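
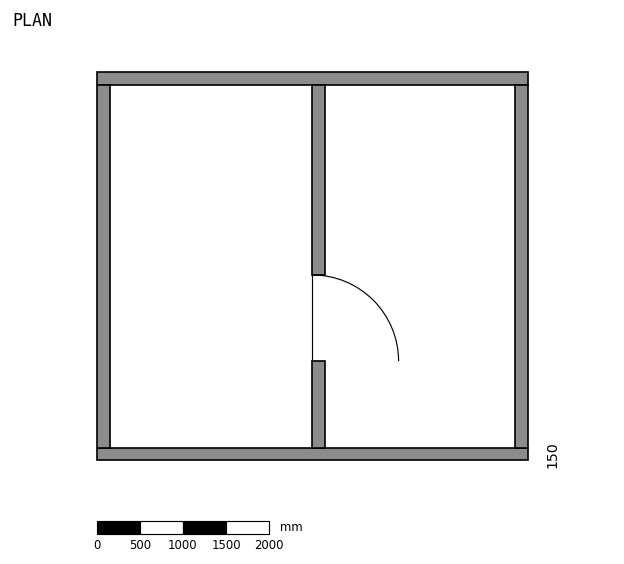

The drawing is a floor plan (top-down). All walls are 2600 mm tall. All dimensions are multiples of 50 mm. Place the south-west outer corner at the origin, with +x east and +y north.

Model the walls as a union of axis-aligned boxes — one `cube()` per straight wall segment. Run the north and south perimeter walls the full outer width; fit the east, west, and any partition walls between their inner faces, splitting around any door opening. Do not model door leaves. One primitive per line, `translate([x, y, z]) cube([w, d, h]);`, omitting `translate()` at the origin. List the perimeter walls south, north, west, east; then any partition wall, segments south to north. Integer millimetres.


cube([5000, 150, 2600]);
translate([0, 4350, 0]) cube([5000, 150, 2600]);
translate([0, 150, 0]) cube([150, 4200, 2600]);
translate([4850, 150, 0]) cube([150, 4200, 2600]);
translate([2500, 150, 0]) cube([150, 1000, 2600]);
translate([2500, 2150, 0]) cube([150, 2200, 2600]);


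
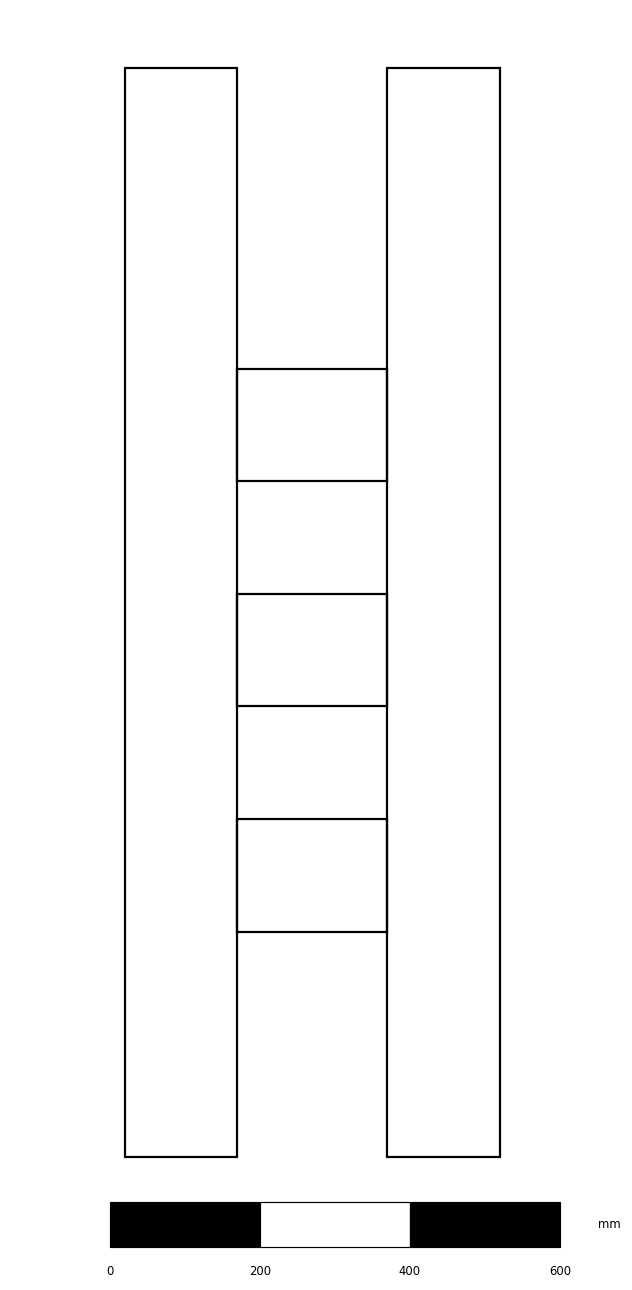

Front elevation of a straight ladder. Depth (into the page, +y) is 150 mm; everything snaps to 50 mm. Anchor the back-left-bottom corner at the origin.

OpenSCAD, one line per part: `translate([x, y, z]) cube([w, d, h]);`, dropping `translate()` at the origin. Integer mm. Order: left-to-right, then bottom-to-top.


cube([150, 150, 1450]);
translate([150, 0, 300]) cube([200, 150, 150]);
translate([150, 0, 600]) cube([200, 150, 150]);
translate([150, 0, 900]) cube([200, 150, 150]);
translate([350, 0, 0]) cube([150, 150, 1450]);


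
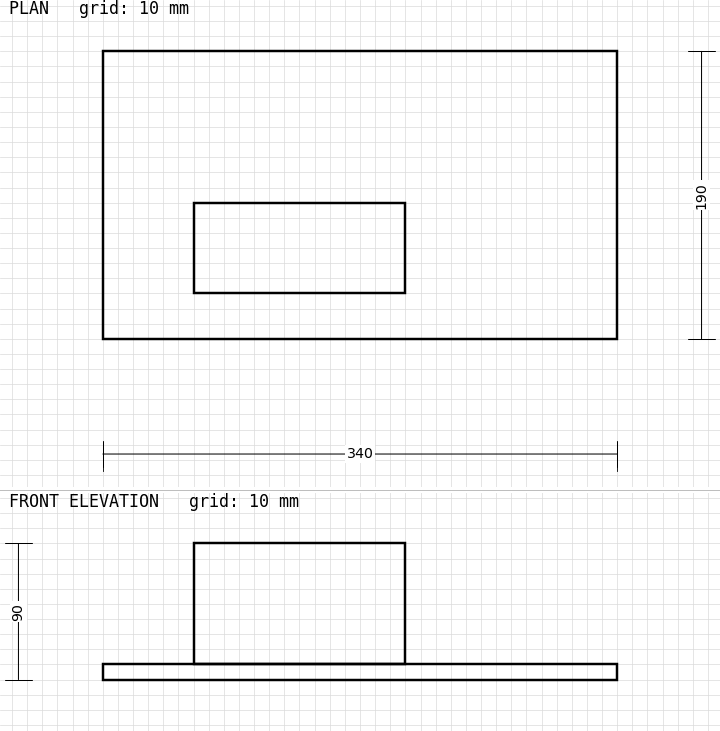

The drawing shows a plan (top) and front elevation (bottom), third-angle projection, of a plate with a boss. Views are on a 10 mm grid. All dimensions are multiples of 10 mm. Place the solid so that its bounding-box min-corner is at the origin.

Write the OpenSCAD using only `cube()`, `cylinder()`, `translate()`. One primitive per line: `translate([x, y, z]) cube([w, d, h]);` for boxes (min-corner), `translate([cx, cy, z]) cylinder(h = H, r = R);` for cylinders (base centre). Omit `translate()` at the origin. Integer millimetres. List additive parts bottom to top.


cube([340, 190, 10]);
translate([60, 30, 10]) cube([140, 60, 80]);


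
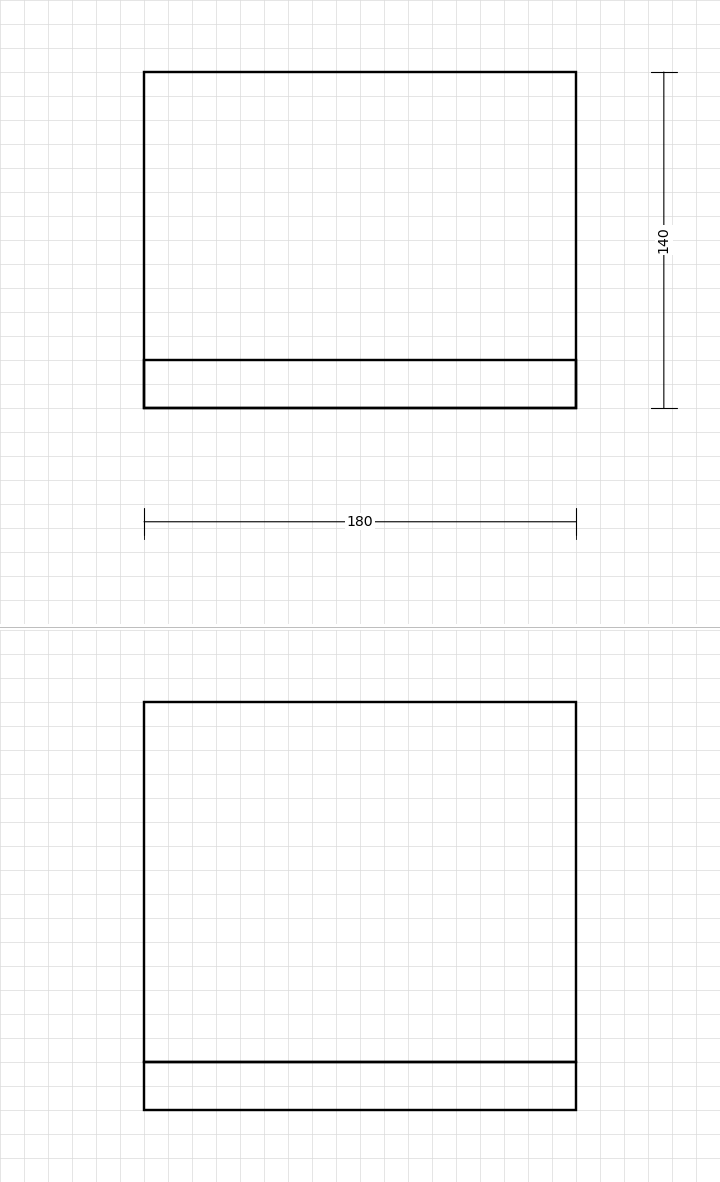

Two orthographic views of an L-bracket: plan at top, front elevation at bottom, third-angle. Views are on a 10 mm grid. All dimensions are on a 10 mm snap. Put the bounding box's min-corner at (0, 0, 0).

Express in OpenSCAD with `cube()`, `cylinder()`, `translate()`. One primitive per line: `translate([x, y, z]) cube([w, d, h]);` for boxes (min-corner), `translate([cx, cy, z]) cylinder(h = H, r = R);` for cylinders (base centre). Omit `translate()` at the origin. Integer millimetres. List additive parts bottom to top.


cube([180, 140, 20]);
translate([0, 0, 20]) cube([180, 20, 150]);


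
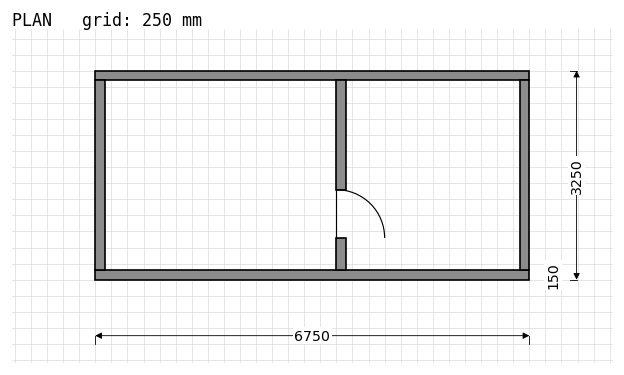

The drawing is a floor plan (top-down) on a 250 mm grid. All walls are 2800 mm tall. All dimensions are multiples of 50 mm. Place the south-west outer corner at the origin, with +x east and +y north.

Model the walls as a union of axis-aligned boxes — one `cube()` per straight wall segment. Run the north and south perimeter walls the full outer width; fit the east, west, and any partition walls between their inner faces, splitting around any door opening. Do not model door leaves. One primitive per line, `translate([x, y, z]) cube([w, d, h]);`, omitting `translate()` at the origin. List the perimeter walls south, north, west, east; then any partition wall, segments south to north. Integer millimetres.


cube([6750, 150, 2800]);
translate([0, 3100, 0]) cube([6750, 150, 2800]);
translate([0, 150, 0]) cube([150, 2950, 2800]);
translate([6600, 150, 0]) cube([150, 2950, 2800]);
translate([3750, 150, 0]) cube([150, 500, 2800]);
translate([3750, 1400, 0]) cube([150, 1700, 2800]);


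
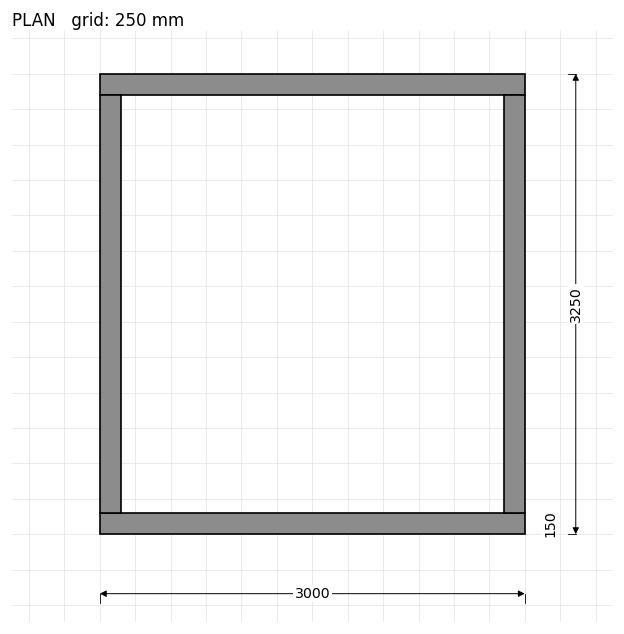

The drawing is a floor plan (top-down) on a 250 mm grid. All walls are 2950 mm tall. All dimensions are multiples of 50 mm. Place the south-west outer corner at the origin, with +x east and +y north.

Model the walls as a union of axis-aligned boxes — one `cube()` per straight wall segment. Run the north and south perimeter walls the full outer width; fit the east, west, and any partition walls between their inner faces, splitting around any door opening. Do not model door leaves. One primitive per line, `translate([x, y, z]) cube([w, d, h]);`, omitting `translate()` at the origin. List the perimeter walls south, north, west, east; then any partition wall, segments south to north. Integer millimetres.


cube([3000, 150, 2950]);
translate([0, 3100, 0]) cube([3000, 150, 2950]);
translate([0, 150, 0]) cube([150, 2950, 2950]);
translate([2850, 150, 0]) cube([150, 2950, 2950]);


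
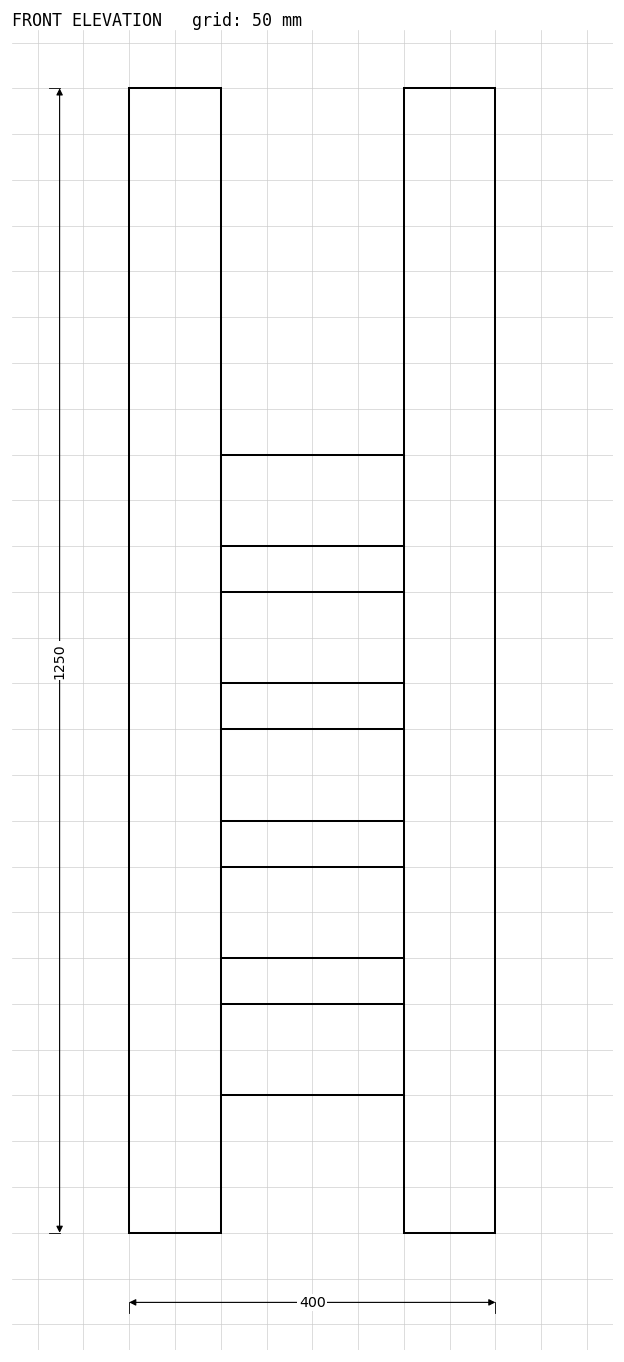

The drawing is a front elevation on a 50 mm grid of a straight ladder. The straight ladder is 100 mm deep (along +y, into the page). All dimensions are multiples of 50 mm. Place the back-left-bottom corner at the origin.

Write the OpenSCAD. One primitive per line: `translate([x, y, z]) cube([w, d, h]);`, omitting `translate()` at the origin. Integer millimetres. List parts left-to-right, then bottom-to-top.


cube([100, 100, 1250]);
translate([100, 0, 150]) cube([200, 100, 100]);
translate([100, 0, 300]) cube([200, 100, 100]);
translate([100, 0, 450]) cube([200, 100, 100]);
translate([100, 0, 600]) cube([200, 100, 100]);
translate([100, 0, 750]) cube([200, 100, 100]);
translate([300, 0, 0]) cube([100, 100, 1250]);


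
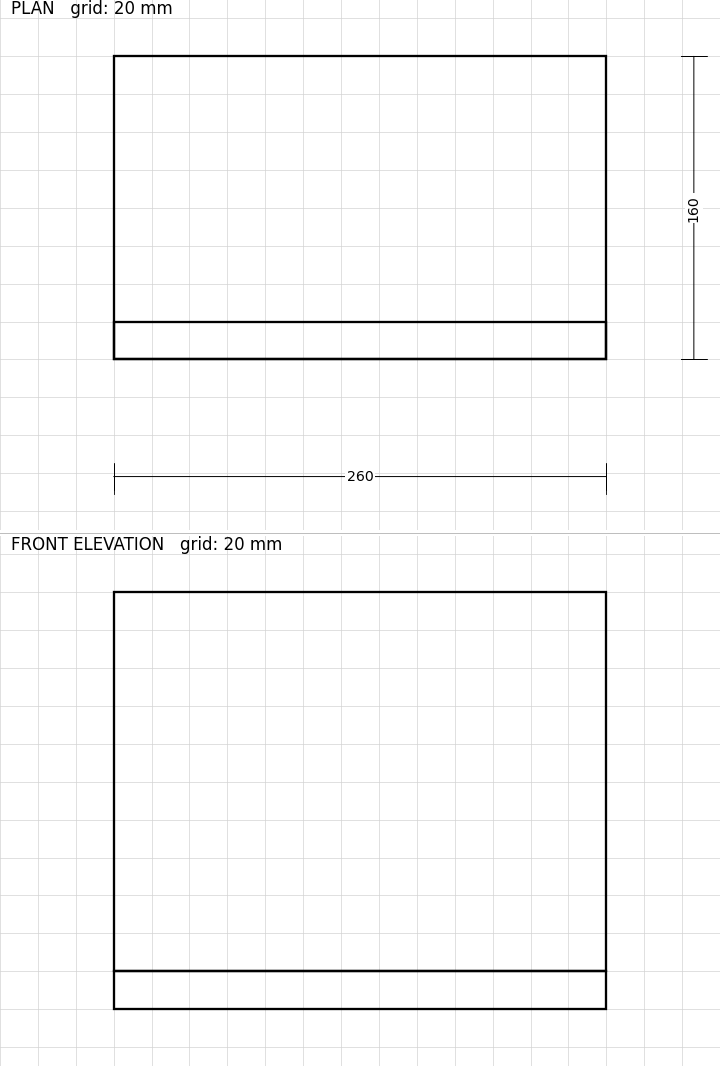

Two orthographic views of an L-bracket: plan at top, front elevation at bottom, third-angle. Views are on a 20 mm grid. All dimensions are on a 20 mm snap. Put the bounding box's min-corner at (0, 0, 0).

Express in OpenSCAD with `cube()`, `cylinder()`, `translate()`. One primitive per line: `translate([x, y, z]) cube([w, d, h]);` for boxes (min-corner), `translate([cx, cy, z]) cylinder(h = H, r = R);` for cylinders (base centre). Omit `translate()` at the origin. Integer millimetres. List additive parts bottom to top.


cube([260, 160, 20]);
translate([0, 0, 20]) cube([260, 20, 200]);


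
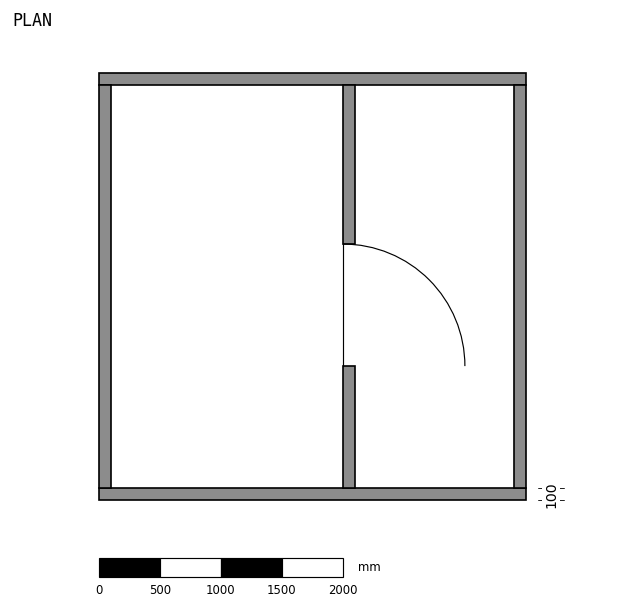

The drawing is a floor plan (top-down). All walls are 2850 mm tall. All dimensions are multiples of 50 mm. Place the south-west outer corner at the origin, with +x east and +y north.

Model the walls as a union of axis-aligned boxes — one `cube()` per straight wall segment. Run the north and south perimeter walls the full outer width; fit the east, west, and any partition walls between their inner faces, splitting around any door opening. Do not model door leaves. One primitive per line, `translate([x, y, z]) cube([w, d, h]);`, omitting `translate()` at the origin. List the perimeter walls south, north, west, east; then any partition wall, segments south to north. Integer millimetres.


cube([3500, 100, 2850]);
translate([0, 3400, 0]) cube([3500, 100, 2850]);
translate([0, 100, 0]) cube([100, 3300, 2850]);
translate([3400, 100, 0]) cube([100, 3300, 2850]);
translate([2000, 100, 0]) cube([100, 1000, 2850]);
translate([2000, 2100, 0]) cube([100, 1300, 2850]);


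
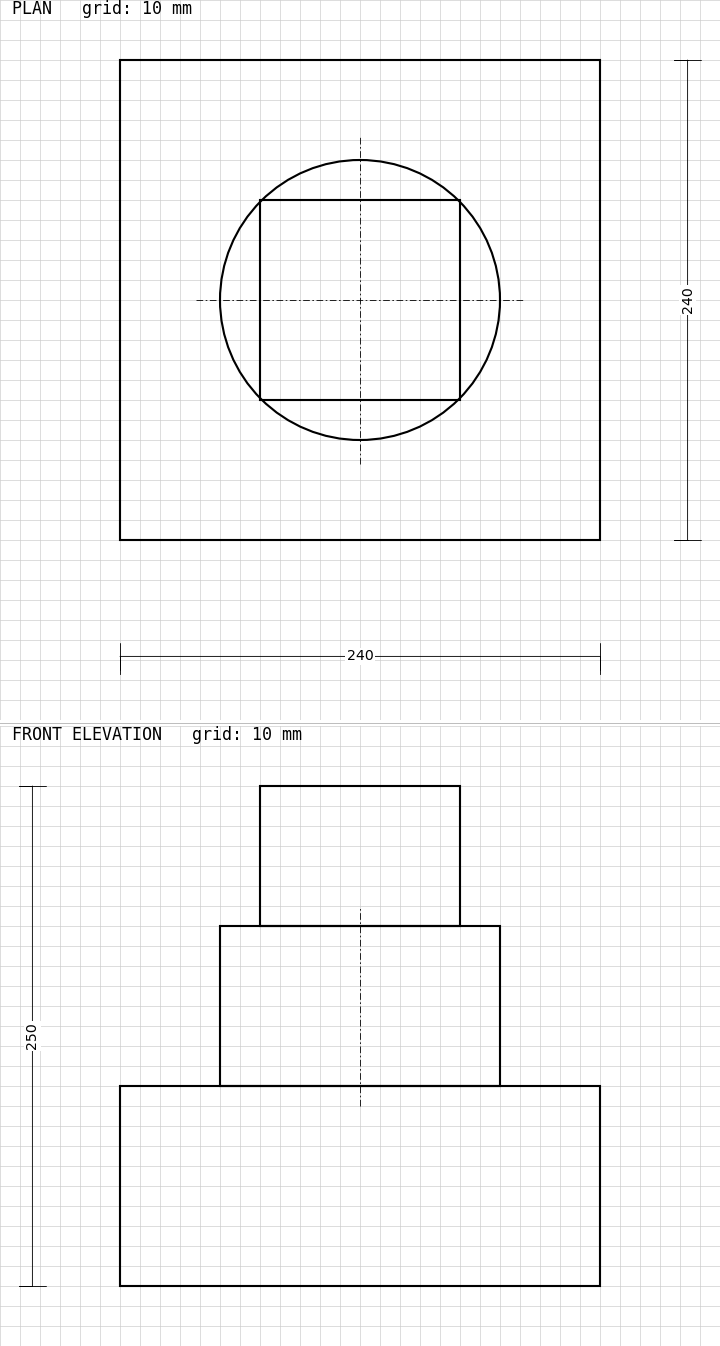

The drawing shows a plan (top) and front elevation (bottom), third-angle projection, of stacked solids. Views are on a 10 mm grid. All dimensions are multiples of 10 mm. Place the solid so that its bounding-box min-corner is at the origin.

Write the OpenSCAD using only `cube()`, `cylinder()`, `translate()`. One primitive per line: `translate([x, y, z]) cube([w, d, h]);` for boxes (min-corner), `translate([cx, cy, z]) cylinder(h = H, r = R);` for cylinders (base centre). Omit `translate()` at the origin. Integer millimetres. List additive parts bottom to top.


cube([240, 240, 100]);
translate([120, 120, 100]) cylinder(h = 80, r = 70);
translate([70, 70, 180]) cube([100, 100, 70]);


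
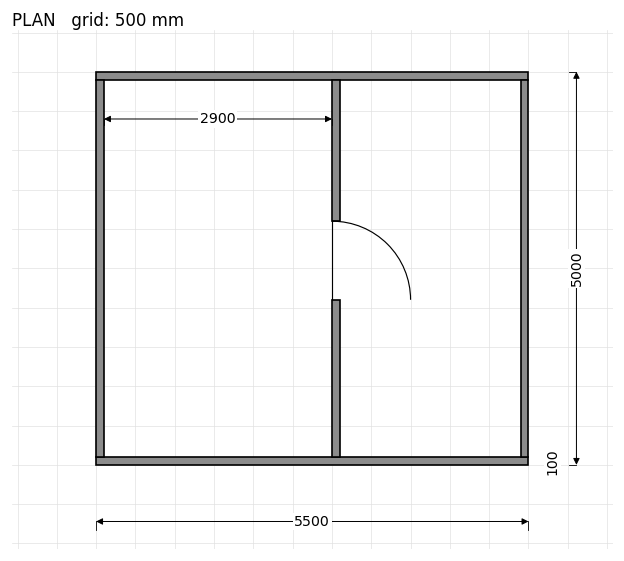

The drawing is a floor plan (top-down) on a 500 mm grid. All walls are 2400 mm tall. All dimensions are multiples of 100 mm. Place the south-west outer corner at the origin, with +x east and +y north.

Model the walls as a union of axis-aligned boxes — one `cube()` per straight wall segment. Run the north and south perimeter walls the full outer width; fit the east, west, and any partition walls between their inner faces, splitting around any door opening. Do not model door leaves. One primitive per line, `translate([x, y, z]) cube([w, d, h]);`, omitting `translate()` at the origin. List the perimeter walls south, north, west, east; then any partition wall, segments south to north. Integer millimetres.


cube([5500, 100, 2400]);
translate([0, 4900, 0]) cube([5500, 100, 2400]);
translate([0, 100, 0]) cube([100, 4800, 2400]);
translate([5400, 100, 0]) cube([100, 4800, 2400]);
translate([3000, 100, 0]) cube([100, 2000, 2400]);
translate([3000, 3100, 0]) cube([100, 1800, 2400]);


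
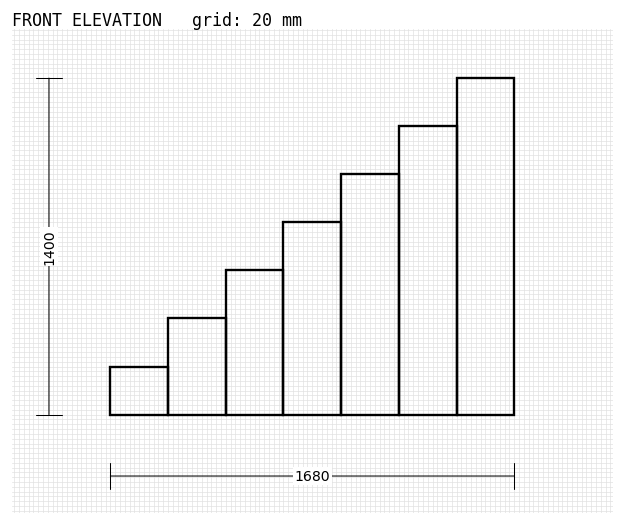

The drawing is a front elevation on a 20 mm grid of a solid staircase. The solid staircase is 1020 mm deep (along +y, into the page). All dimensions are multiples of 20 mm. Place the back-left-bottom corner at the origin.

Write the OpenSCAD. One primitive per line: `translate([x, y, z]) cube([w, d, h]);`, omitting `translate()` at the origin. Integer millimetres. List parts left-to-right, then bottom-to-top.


cube([240, 1020, 200]);
translate([240, 0, 0]) cube([240, 1020, 400]);
translate([480, 0, 0]) cube([240, 1020, 600]);
translate([720, 0, 0]) cube([240, 1020, 800]);
translate([960, 0, 0]) cube([240, 1020, 1000]);
translate([1200, 0, 0]) cube([240, 1020, 1200]);
translate([1440, 0, 0]) cube([240, 1020, 1400]);


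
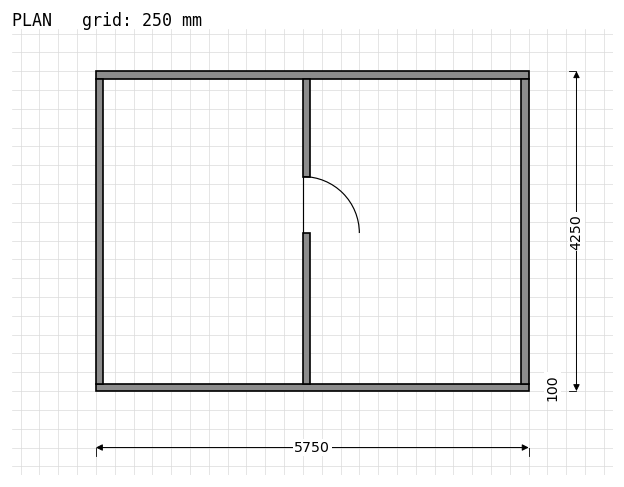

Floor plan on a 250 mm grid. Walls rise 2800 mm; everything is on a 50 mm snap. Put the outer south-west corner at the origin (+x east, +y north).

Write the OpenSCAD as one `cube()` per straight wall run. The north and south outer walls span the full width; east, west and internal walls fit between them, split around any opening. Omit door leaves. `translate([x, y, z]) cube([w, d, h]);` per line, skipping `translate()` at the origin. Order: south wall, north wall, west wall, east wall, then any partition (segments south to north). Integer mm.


cube([5750, 100, 2800]);
translate([0, 4150, 0]) cube([5750, 100, 2800]);
translate([0, 100, 0]) cube([100, 4050, 2800]);
translate([5650, 100, 0]) cube([100, 4050, 2800]);
translate([2750, 100, 0]) cube([100, 2000, 2800]);
translate([2750, 2850, 0]) cube([100, 1300, 2800]);


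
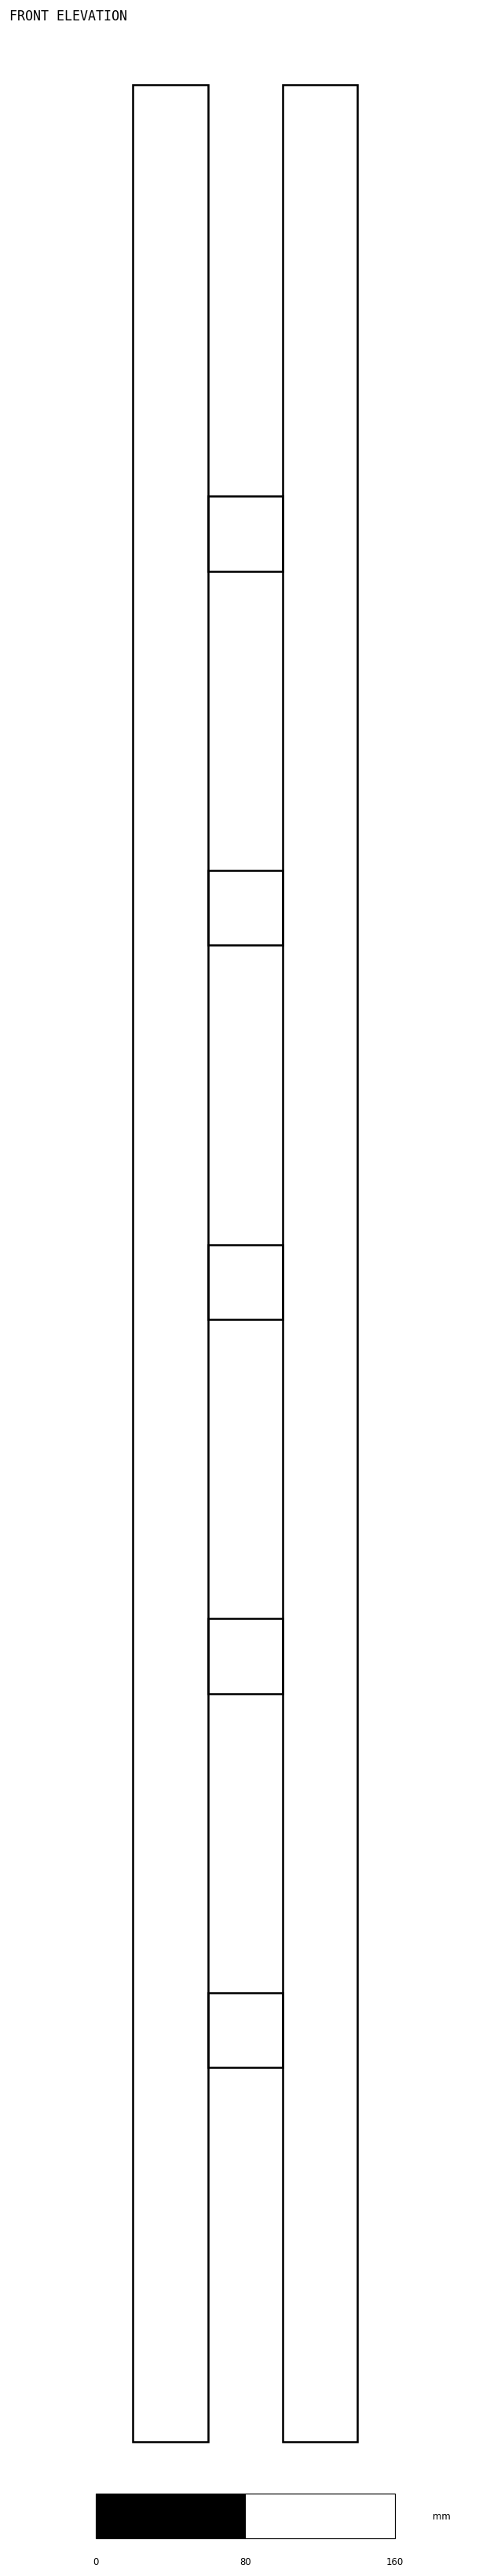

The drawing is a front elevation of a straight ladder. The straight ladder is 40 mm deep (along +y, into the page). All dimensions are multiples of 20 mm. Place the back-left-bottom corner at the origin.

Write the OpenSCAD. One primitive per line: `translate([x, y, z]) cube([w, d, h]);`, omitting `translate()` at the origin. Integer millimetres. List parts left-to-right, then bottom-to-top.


cube([40, 40, 1260]);
translate([40, 0, 200]) cube([40, 40, 40]);
translate([40, 0, 400]) cube([40, 40, 40]);
translate([40, 0, 600]) cube([40, 40, 40]);
translate([40, 0, 800]) cube([40, 40, 40]);
translate([40, 0, 1000]) cube([40, 40, 40]);
translate([80, 0, 0]) cube([40, 40, 1260]);


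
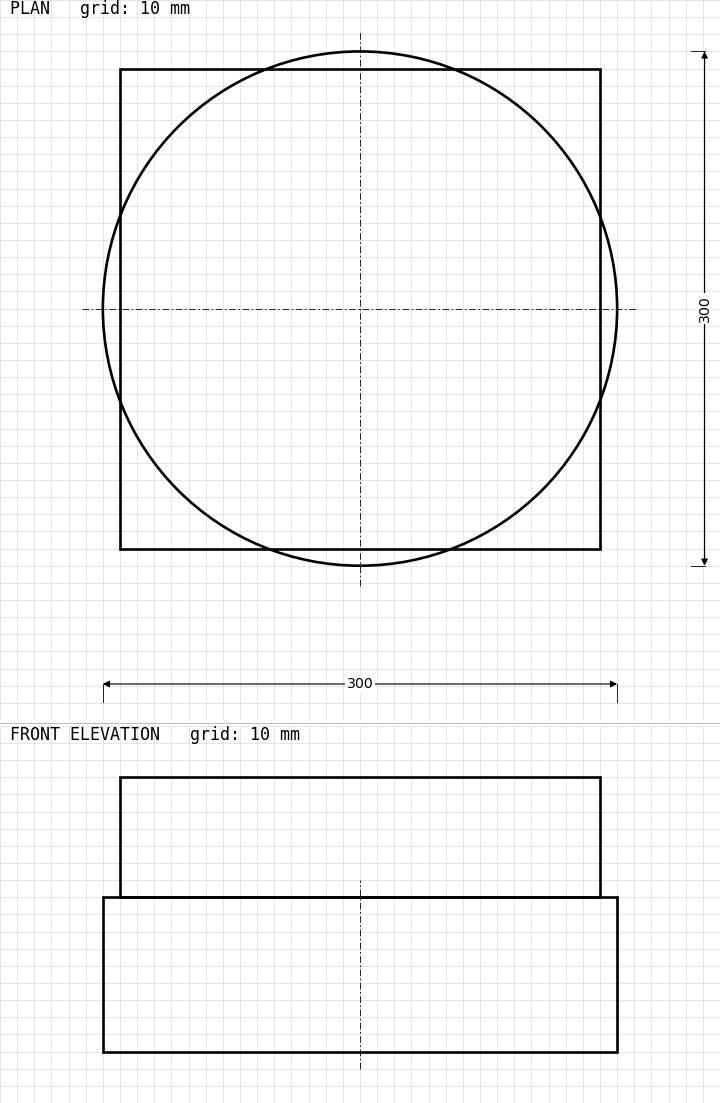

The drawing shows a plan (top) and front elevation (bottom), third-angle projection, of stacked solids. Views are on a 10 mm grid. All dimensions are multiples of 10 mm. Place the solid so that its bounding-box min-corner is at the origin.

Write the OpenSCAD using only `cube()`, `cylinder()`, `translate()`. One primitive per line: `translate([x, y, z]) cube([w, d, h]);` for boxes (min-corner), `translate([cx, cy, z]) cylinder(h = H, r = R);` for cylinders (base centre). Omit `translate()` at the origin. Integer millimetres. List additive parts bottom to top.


translate([150, 150, 0]) cylinder(h = 90, r = 150);
translate([10, 10, 90]) cube([280, 280, 70]);


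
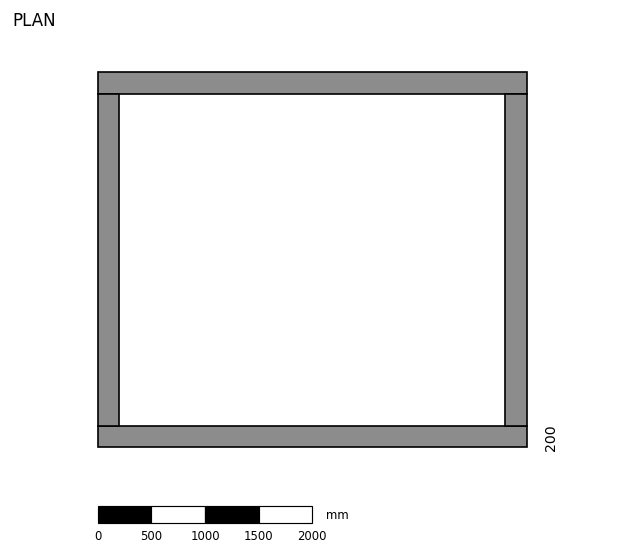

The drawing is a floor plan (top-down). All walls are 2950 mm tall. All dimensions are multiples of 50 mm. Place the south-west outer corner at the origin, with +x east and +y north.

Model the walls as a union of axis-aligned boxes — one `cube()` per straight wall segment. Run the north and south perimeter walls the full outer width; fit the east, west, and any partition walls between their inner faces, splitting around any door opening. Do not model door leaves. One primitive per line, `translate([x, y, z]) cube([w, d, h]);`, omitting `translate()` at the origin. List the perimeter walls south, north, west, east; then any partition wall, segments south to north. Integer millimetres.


cube([4000, 200, 2950]);
translate([0, 3300, 0]) cube([4000, 200, 2950]);
translate([0, 200, 0]) cube([200, 3100, 2950]);
translate([3800, 200, 0]) cube([200, 3100, 2950]);


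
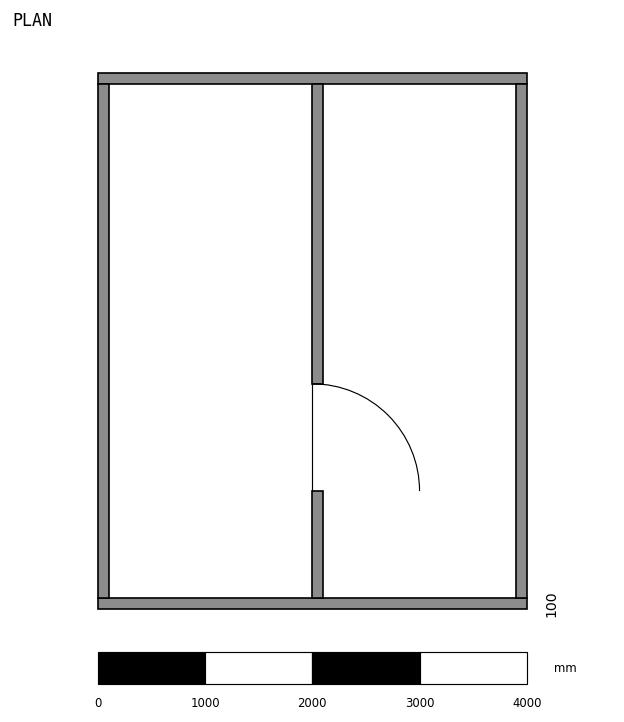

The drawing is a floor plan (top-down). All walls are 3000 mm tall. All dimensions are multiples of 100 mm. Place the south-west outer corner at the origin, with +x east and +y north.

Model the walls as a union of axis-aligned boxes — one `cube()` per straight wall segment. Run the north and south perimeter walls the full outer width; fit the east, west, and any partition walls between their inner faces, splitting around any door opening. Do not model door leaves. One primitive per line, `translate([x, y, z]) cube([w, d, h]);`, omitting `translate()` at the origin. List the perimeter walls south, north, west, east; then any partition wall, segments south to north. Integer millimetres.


cube([4000, 100, 3000]);
translate([0, 4900, 0]) cube([4000, 100, 3000]);
translate([0, 100, 0]) cube([100, 4800, 3000]);
translate([3900, 100, 0]) cube([100, 4800, 3000]);
translate([2000, 100, 0]) cube([100, 1000, 3000]);
translate([2000, 2100, 0]) cube([100, 2800, 3000]);


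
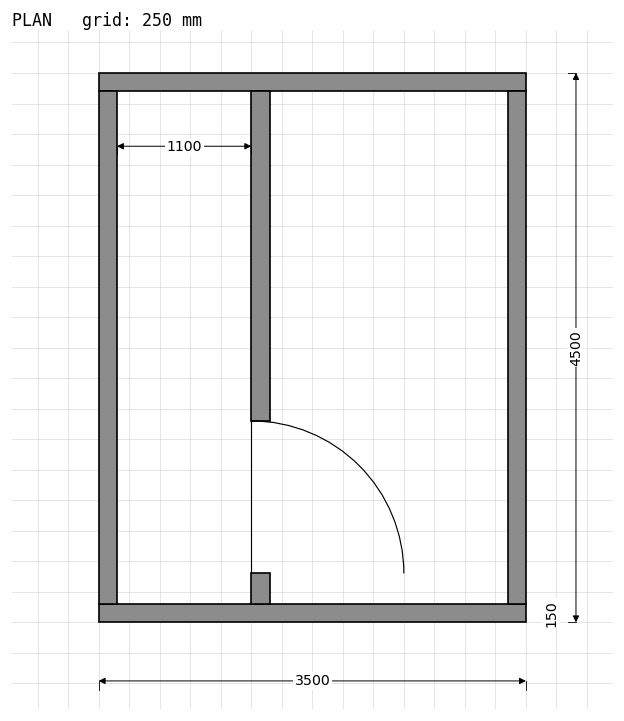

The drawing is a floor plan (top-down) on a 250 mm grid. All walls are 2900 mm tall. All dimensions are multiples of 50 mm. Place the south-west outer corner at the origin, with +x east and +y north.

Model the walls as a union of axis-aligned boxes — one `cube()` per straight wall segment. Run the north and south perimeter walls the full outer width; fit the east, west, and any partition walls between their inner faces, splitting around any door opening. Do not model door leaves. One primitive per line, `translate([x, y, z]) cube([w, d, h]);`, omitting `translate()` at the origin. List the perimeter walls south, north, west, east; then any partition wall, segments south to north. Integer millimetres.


cube([3500, 150, 2900]);
translate([0, 4350, 0]) cube([3500, 150, 2900]);
translate([0, 150, 0]) cube([150, 4200, 2900]);
translate([3350, 150, 0]) cube([150, 4200, 2900]);
translate([1250, 150, 0]) cube([150, 250, 2900]);
translate([1250, 1650, 0]) cube([150, 2700, 2900]);


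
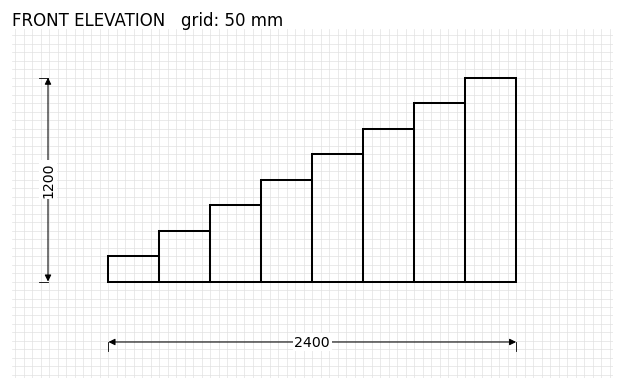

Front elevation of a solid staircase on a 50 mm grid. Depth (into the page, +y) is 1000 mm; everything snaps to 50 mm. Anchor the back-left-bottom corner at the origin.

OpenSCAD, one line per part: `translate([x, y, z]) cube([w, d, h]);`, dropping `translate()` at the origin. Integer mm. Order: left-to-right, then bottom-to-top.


cube([300, 1000, 150]);
translate([300, 0, 0]) cube([300, 1000, 300]);
translate([600, 0, 0]) cube([300, 1000, 450]);
translate([900, 0, 0]) cube([300, 1000, 600]);
translate([1200, 0, 0]) cube([300, 1000, 750]);
translate([1500, 0, 0]) cube([300, 1000, 900]);
translate([1800, 0, 0]) cube([300, 1000, 1050]);
translate([2100, 0, 0]) cube([300, 1000, 1200]);


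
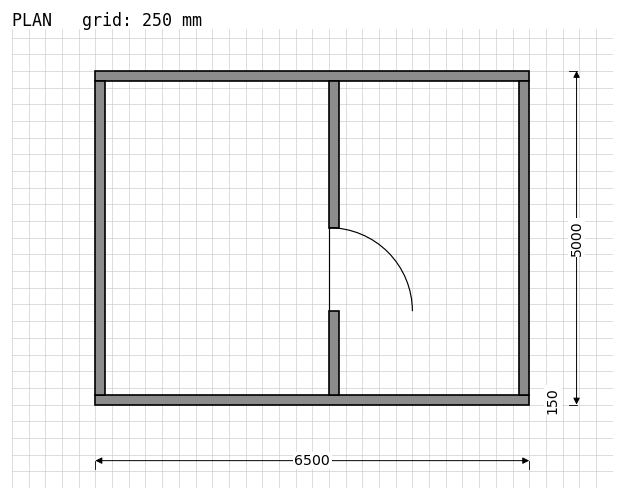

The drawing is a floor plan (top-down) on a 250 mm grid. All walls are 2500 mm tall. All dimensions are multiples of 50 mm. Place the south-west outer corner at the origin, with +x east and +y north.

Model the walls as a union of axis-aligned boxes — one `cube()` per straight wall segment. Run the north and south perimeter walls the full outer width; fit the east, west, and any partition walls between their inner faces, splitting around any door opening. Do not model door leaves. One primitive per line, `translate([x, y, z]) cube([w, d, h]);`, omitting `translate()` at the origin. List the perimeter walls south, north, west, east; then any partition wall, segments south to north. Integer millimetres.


cube([6500, 150, 2500]);
translate([0, 4850, 0]) cube([6500, 150, 2500]);
translate([0, 150, 0]) cube([150, 4700, 2500]);
translate([6350, 150, 0]) cube([150, 4700, 2500]);
translate([3500, 150, 0]) cube([150, 1250, 2500]);
translate([3500, 2650, 0]) cube([150, 2200, 2500]);


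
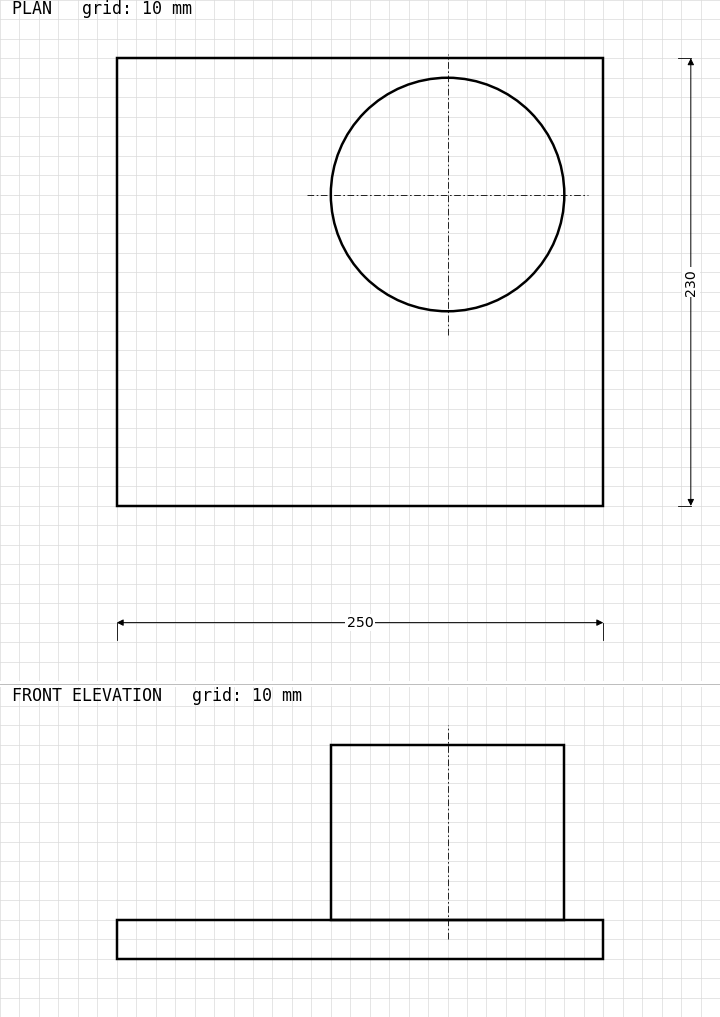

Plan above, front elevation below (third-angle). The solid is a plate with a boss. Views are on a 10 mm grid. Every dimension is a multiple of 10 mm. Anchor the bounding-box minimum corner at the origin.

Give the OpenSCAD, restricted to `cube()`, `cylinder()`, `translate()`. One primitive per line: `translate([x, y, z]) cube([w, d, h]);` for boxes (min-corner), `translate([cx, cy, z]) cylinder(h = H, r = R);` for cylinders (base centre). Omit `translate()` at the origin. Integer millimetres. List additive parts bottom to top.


cube([250, 230, 20]);
translate([170, 160, 20]) cylinder(h = 90, r = 60);


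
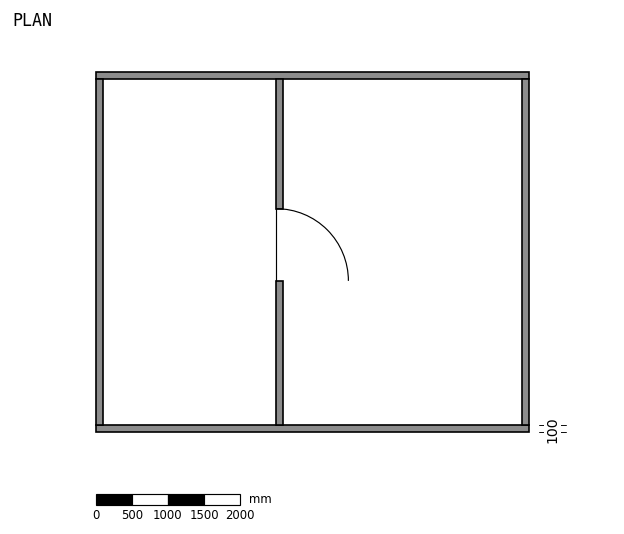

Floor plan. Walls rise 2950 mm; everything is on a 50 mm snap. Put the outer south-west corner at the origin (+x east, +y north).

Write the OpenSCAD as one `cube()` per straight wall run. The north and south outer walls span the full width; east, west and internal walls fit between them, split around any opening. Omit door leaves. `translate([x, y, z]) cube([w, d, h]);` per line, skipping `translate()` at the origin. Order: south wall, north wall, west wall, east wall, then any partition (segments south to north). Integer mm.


cube([6000, 100, 2950]);
translate([0, 4900, 0]) cube([6000, 100, 2950]);
translate([0, 100, 0]) cube([100, 4800, 2950]);
translate([5900, 100, 0]) cube([100, 4800, 2950]);
translate([2500, 100, 0]) cube([100, 2000, 2950]);
translate([2500, 3100, 0]) cube([100, 1800, 2950]);


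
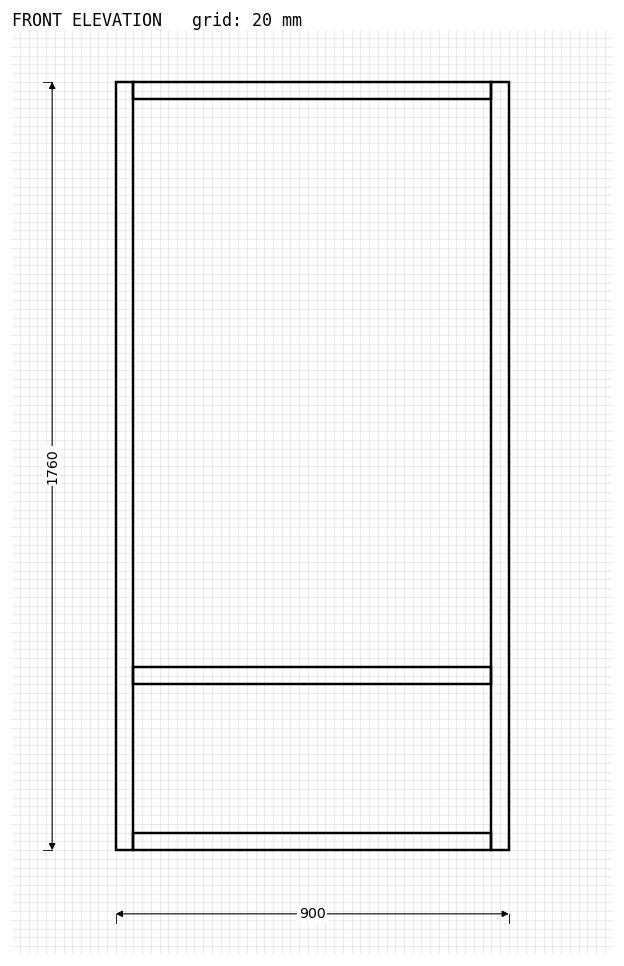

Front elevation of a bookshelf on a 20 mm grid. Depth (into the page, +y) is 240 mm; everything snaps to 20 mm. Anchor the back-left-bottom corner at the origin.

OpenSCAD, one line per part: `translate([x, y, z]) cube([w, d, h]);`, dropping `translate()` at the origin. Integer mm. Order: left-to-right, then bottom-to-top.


cube([40, 240, 1760]);
translate([40, 0, 0]) cube([820, 240, 40]);
translate([40, 0, 380]) cube([820, 240, 40]);
translate([40, 0, 1720]) cube([820, 240, 40]);
translate([860, 0, 0]) cube([40, 240, 1760]);


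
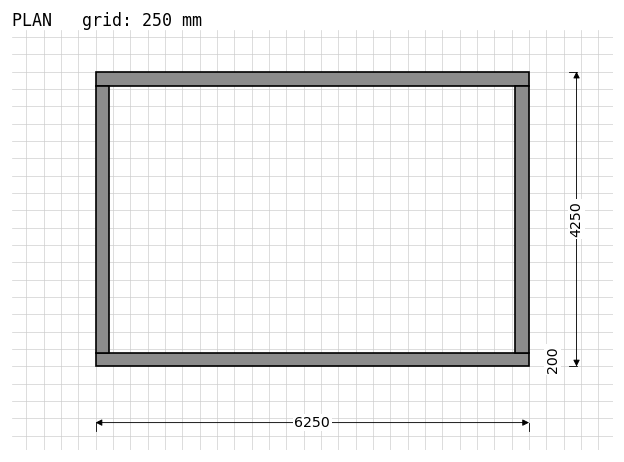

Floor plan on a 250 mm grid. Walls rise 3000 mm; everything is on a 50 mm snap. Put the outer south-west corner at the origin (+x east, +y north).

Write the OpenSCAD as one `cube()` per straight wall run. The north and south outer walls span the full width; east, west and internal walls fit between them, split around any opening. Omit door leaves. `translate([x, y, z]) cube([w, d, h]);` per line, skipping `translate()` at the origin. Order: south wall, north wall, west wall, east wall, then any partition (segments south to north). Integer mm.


cube([6250, 200, 3000]);
translate([0, 4050, 0]) cube([6250, 200, 3000]);
translate([0, 200, 0]) cube([200, 3850, 3000]);
translate([6050, 200, 0]) cube([200, 3850, 3000]);


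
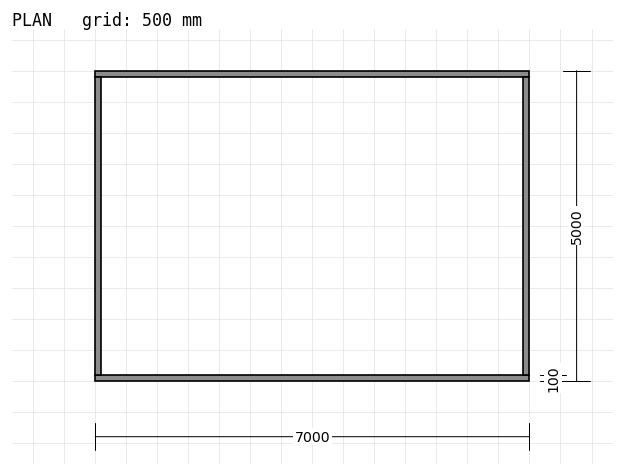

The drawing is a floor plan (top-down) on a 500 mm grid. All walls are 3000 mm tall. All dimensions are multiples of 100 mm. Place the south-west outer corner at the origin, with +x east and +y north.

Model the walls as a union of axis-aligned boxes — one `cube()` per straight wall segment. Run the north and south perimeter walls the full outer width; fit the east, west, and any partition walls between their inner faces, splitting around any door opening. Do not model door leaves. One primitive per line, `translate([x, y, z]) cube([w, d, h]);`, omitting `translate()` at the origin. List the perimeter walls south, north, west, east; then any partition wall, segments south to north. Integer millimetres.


cube([7000, 100, 3000]);
translate([0, 4900, 0]) cube([7000, 100, 3000]);
translate([0, 100, 0]) cube([100, 4800, 3000]);
translate([6900, 100, 0]) cube([100, 4800, 3000]);


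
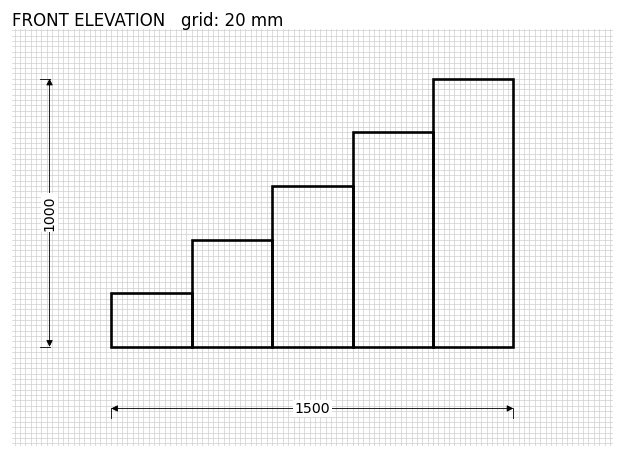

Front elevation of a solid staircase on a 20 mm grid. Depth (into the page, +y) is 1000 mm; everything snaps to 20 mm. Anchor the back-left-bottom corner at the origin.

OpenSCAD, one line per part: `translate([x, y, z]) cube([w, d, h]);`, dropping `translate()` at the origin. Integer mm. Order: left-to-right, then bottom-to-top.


cube([300, 1000, 200]);
translate([300, 0, 0]) cube([300, 1000, 400]);
translate([600, 0, 0]) cube([300, 1000, 600]);
translate([900, 0, 0]) cube([300, 1000, 800]);
translate([1200, 0, 0]) cube([300, 1000, 1000]);


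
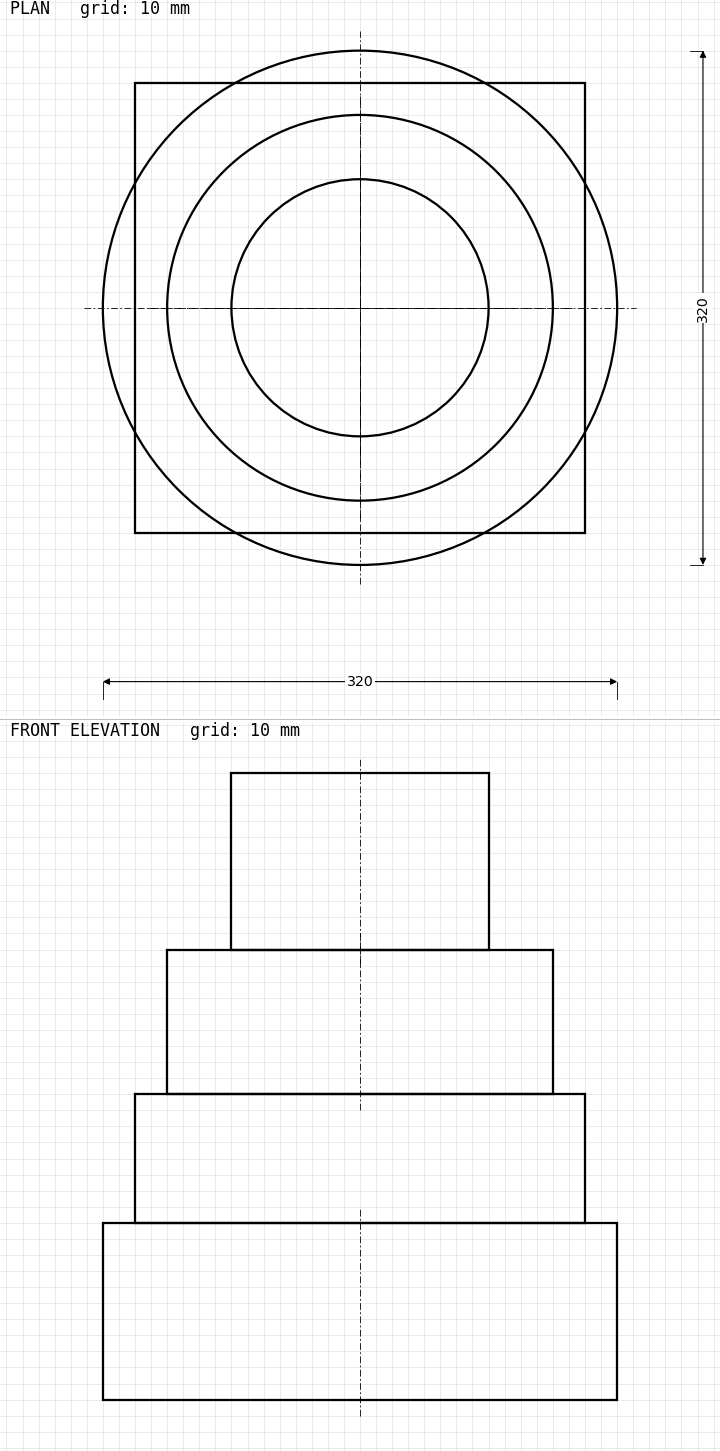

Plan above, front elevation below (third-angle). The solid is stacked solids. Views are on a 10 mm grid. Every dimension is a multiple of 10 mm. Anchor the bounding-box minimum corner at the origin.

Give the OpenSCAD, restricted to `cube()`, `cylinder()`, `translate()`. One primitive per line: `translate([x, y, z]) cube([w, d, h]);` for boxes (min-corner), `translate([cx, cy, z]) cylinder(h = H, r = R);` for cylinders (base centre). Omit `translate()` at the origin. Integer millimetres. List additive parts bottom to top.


translate([160, 160, 0]) cylinder(h = 110, r = 160);
translate([20, 20, 110]) cube([280, 280, 80]);
translate([160, 160, 190]) cylinder(h = 90, r = 120);
translate([160, 160, 280]) cylinder(h = 110, r = 80);


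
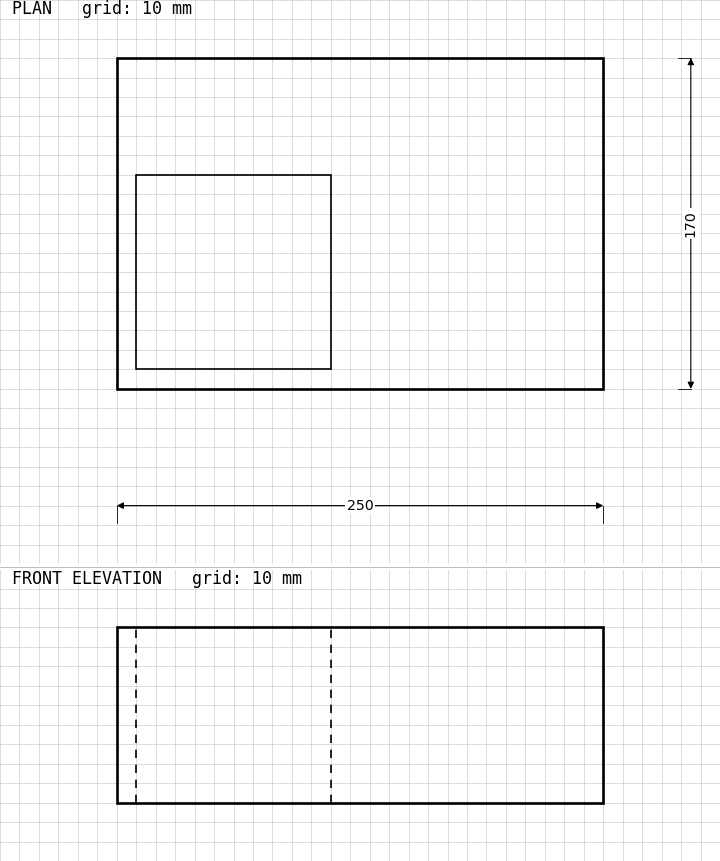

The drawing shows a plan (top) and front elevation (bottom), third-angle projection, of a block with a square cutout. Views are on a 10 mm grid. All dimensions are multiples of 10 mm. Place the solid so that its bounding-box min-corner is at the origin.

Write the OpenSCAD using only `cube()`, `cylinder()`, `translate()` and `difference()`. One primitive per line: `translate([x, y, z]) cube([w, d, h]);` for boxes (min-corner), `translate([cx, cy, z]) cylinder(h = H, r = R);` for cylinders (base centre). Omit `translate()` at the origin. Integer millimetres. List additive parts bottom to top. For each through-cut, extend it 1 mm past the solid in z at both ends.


difference() {
  cube([250, 170, 90]);
  translate([10, 10, -1]) cube([100, 100, 92]);
}


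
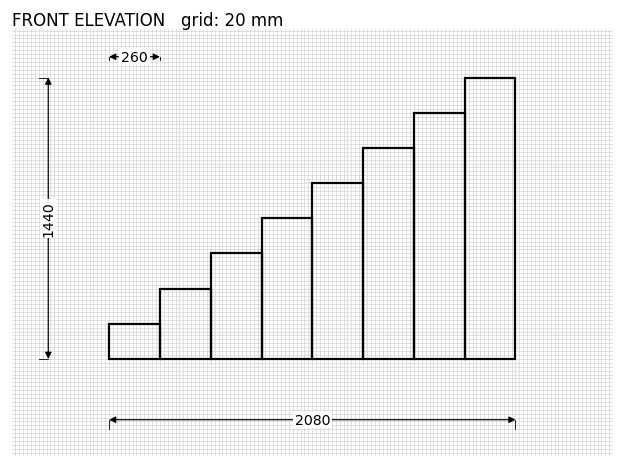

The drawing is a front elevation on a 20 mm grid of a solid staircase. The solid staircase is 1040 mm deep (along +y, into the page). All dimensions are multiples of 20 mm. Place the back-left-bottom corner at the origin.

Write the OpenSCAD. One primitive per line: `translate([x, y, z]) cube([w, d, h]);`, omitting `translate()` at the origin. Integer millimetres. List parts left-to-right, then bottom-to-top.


cube([260, 1040, 180]);
translate([260, 0, 0]) cube([260, 1040, 360]);
translate([520, 0, 0]) cube([260, 1040, 540]);
translate([780, 0, 0]) cube([260, 1040, 720]);
translate([1040, 0, 0]) cube([260, 1040, 900]);
translate([1300, 0, 0]) cube([260, 1040, 1080]);
translate([1560, 0, 0]) cube([260, 1040, 1260]);
translate([1820, 0, 0]) cube([260, 1040, 1440]);


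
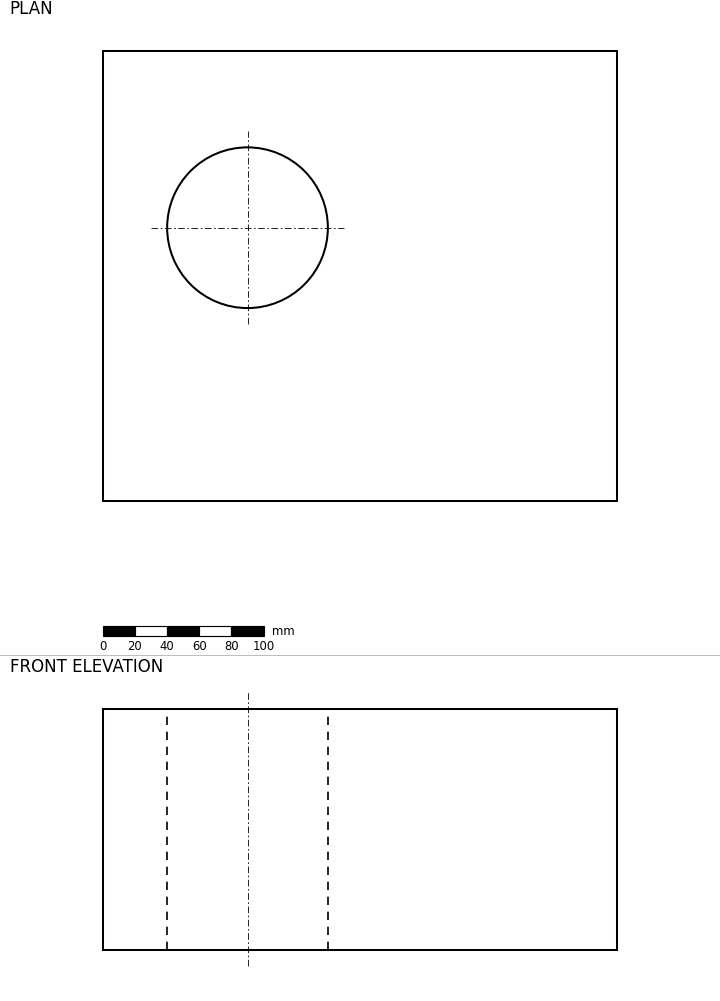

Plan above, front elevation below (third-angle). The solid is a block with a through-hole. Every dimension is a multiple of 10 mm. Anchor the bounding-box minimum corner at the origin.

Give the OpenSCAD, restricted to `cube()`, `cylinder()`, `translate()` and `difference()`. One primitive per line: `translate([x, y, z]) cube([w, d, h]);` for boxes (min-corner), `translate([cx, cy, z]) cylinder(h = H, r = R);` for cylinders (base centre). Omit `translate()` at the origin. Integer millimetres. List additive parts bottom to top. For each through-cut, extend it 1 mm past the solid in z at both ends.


difference() {
  cube([320, 280, 150]);
  translate([90, 170, -1]) cylinder(h = 152, r = 50);
}


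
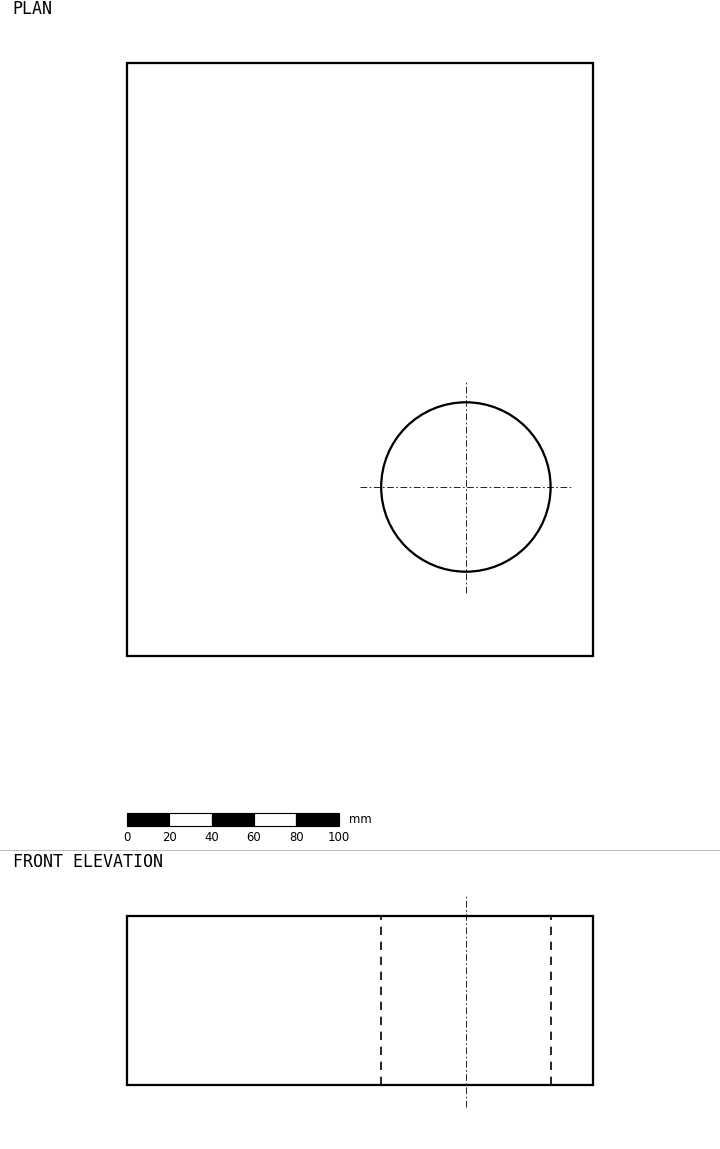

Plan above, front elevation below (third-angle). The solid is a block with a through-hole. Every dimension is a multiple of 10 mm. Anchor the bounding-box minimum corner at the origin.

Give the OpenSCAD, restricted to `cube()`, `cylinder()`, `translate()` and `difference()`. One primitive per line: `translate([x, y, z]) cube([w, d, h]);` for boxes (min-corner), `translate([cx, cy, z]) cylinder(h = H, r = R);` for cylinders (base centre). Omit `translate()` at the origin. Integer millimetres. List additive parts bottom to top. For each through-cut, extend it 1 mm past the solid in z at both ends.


difference() {
  cube([220, 280, 80]);
  translate([160, 80, -1]) cylinder(h = 82, r = 40);
}


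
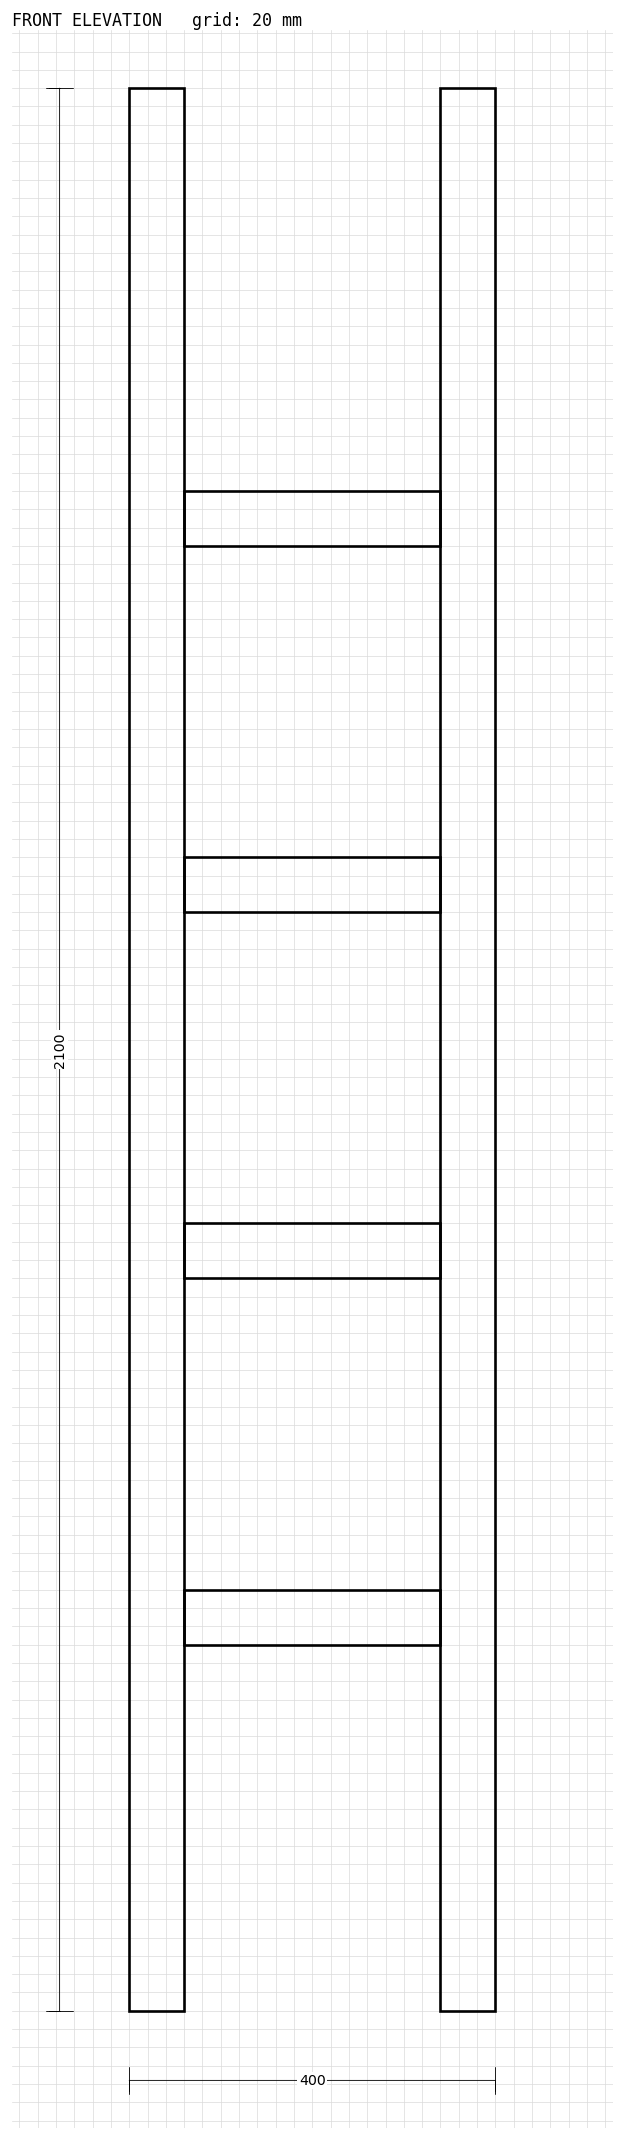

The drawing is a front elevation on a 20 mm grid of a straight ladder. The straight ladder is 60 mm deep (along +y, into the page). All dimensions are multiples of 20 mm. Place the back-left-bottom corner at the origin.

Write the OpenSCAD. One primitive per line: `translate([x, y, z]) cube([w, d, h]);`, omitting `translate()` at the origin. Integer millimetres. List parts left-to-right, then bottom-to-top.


cube([60, 60, 2100]);
translate([60, 0, 400]) cube([280, 60, 60]);
translate([60, 0, 800]) cube([280, 60, 60]);
translate([60, 0, 1200]) cube([280, 60, 60]);
translate([60, 0, 1600]) cube([280, 60, 60]);
translate([340, 0, 0]) cube([60, 60, 2100]);


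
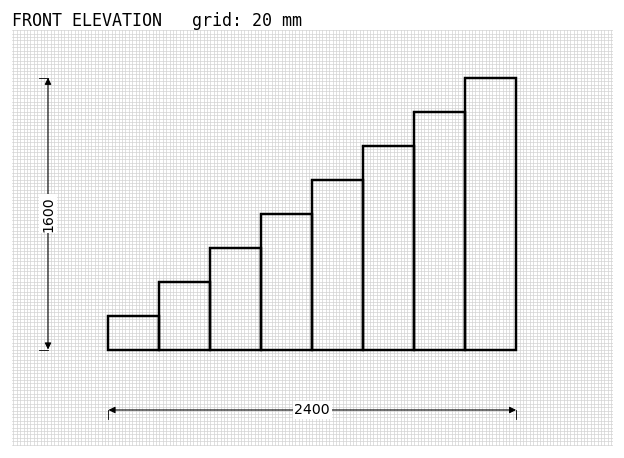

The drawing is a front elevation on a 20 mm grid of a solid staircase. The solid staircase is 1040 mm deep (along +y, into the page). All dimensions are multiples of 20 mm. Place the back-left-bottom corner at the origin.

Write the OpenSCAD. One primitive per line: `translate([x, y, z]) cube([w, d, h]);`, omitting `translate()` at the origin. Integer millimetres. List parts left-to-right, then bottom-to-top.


cube([300, 1040, 200]);
translate([300, 0, 0]) cube([300, 1040, 400]);
translate([600, 0, 0]) cube([300, 1040, 600]);
translate([900, 0, 0]) cube([300, 1040, 800]);
translate([1200, 0, 0]) cube([300, 1040, 1000]);
translate([1500, 0, 0]) cube([300, 1040, 1200]);
translate([1800, 0, 0]) cube([300, 1040, 1400]);
translate([2100, 0, 0]) cube([300, 1040, 1600]);


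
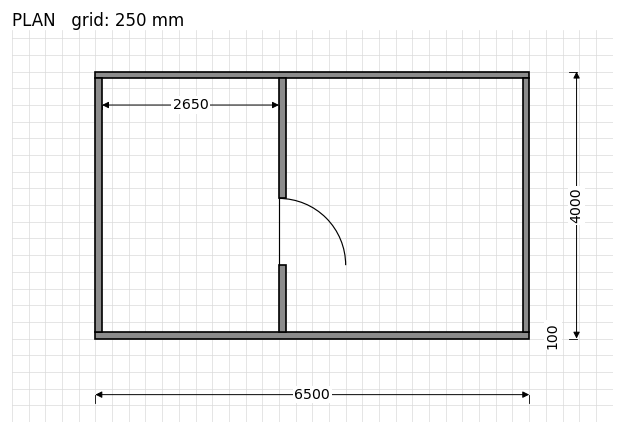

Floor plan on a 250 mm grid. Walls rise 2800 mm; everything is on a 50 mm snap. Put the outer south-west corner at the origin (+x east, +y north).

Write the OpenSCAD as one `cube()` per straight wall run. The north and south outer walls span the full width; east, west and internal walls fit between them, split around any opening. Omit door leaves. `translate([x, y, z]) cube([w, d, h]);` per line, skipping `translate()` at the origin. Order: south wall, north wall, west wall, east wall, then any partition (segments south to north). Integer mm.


cube([6500, 100, 2800]);
translate([0, 3900, 0]) cube([6500, 100, 2800]);
translate([0, 100, 0]) cube([100, 3800, 2800]);
translate([6400, 100, 0]) cube([100, 3800, 2800]);
translate([2750, 100, 0]) cube([100, 1000, 2800]);
translate([2750, 2100, 0]) cube([100, 1800, 2800]);


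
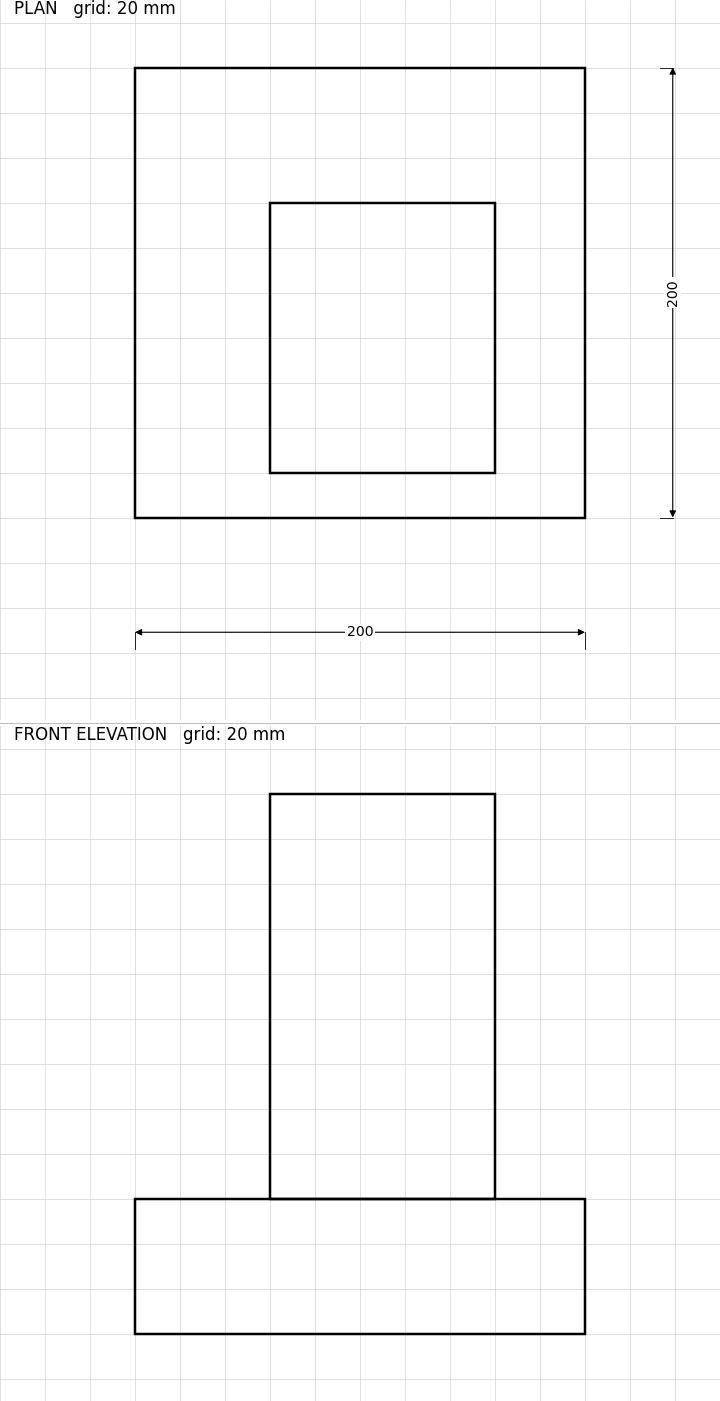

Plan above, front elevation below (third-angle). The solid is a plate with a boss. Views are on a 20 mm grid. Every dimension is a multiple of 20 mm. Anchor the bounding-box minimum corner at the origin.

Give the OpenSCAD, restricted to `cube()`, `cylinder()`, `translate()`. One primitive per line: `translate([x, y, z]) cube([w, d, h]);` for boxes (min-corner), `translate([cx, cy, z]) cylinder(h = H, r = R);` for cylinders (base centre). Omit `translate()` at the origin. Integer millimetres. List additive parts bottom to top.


cube([200, 200, 60]);
translate([60, 20, 60]) cube([100, 120, 180]);


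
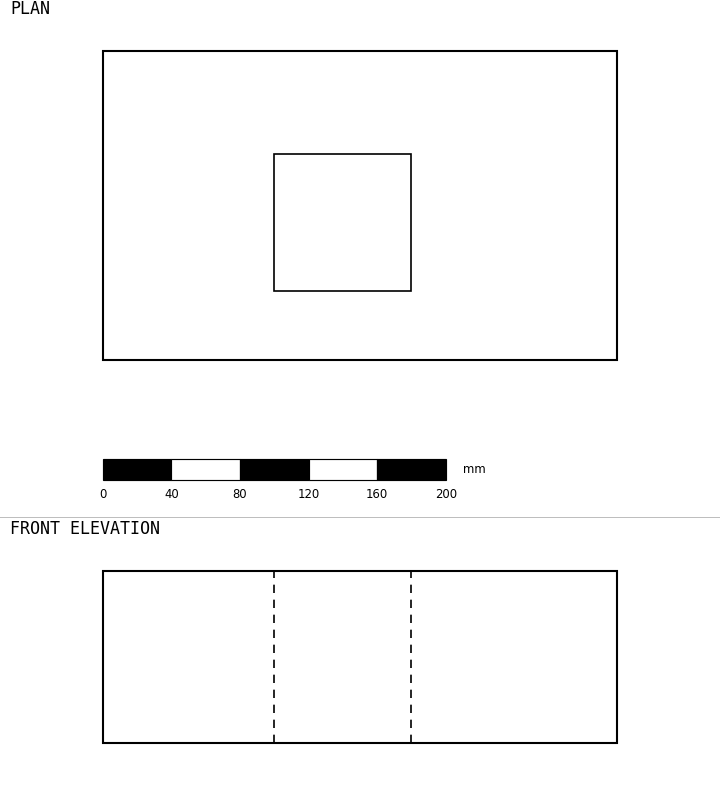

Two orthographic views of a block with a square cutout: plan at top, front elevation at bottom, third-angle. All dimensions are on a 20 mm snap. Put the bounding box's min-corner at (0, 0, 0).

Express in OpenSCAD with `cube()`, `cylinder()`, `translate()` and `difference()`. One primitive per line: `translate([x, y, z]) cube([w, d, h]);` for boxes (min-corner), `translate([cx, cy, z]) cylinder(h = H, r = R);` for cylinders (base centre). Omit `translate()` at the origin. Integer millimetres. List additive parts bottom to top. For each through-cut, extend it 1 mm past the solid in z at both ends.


difference() {
  cube([300, 180, 100]);
  translate([100, 40, -1]) cube([80, 80, 102]);
}


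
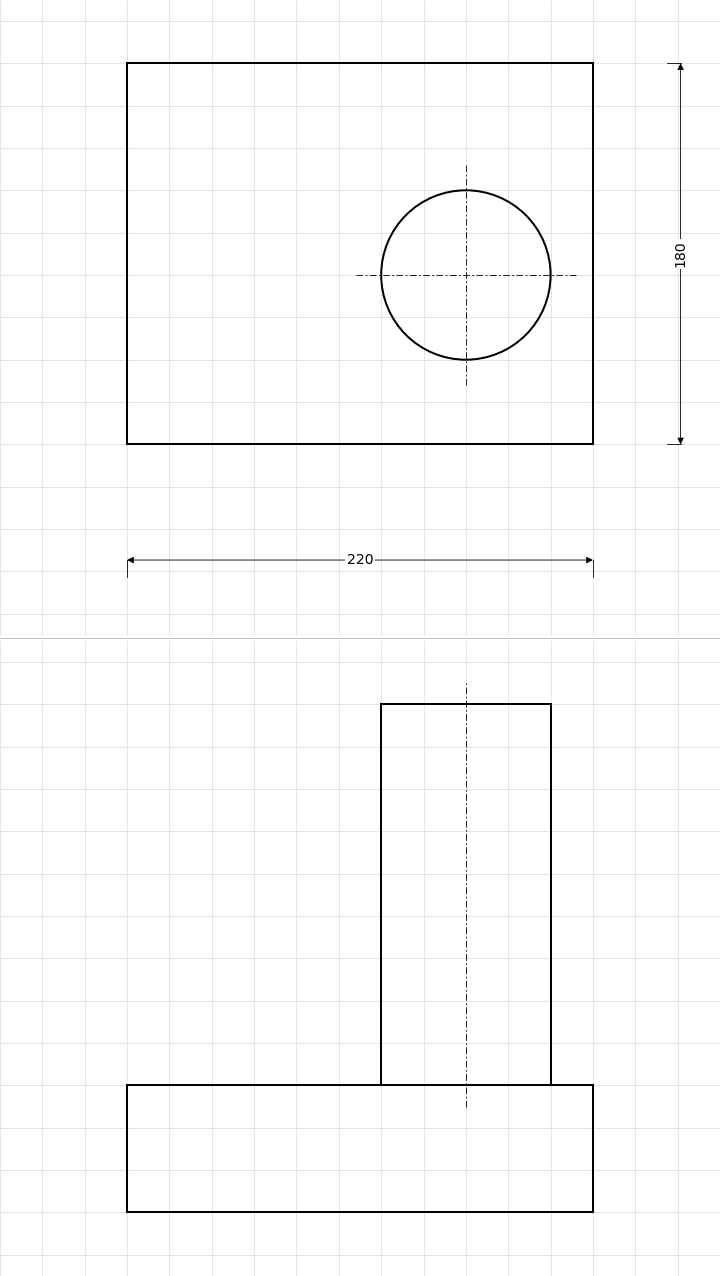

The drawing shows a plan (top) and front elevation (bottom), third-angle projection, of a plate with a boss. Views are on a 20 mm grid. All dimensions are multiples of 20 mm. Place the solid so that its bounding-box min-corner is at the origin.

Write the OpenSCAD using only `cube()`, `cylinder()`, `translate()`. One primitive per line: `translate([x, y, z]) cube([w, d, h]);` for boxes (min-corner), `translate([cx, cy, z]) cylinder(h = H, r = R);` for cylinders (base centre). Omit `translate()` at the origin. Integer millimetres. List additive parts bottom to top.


cube([220, 180, 60]);
translate([160, 80, 60]) cylinder(h = 180, r = 40);
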